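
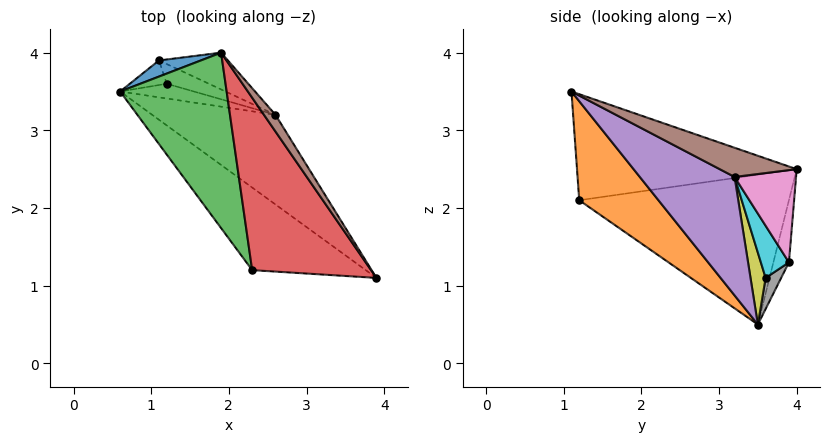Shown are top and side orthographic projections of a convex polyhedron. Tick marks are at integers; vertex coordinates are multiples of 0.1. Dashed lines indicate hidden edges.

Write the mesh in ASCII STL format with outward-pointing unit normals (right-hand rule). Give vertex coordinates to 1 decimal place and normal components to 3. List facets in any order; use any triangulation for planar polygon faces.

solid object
 facet normal -0.826 -0.083 0.558
  outer loop
   vertex 1.1 3.9 1.3
   vertex 0.6 3.5 0.5
   vertex 1.9 4.0 2.5
  endloop
 endfacet
 facet normal 0.657 -0.039 -0.753
  outer loop
   vertex 2.3 1.2 2.1
   vertex 0.6 3.5 0.5
   vertex 3.9 1.1 3.5
  endloop
 endfacet
 facet normal -0.799 -0.195 0.568
  outer loop
   vertex 2.3 1.2 2.1
   vertex 1.9 4.0 2.5
   vertex 0.6 3.5 0.5
  endloop
 endfacet
 facet normal -0.652 -0.198 0.732
  outer loop
   vertex 2.3 1.2 2.1
   vertex 3.9 1.1 3.5
   vertex 1.9 4.0 2.5
  endloop
 endfacet
 facet normal 0.692 0.051 -0.720
  outer loop
   vertex 2.6 3.2 2.4
   vertex 3.9 1.1 3.5
   vertex 0.6 3.5 0.5
  endloop
 endfacet
 facet normal 0.738 0.609 0.291
  outer loop
   vertex 2.6 3.2 2.4
   vertex 1.9 4.0 2.5
   vertex 3.9 1.1 3.5
  endloop
 endfacet
 facet normal 0.633 0.613 -0.473
  outer loop
   vertex 2.6 3.2 2.4
   vertex 1.1 3.9 1.3
   vertex 1.9 4.0 2.5
  endloop
 endfacet
 facet normal 0.522 0.587 -0.619
  outer loop
   vertex 1.2 3.6 1.1
   vertex 0.6 3.5 0.5
   vertex 1.1 3.9 1.3
  endloop
 endfacet
 facet normal 0.693 0.112 -0.712
  outer loop
   vertex 1.2 3.6 1.1
   vertex 2.6 3.2 2.4
   vertex 0.6 3.5 0.5
  endloop
 endfacet
 facet normal 0.644 0.561 -0.520
  outer loop
   vertex 1.2 3.6 1.1
   vertex 1.1 3.9 1.3
   vertex 2.6 3.2 2.4
  endloop
 endfacet
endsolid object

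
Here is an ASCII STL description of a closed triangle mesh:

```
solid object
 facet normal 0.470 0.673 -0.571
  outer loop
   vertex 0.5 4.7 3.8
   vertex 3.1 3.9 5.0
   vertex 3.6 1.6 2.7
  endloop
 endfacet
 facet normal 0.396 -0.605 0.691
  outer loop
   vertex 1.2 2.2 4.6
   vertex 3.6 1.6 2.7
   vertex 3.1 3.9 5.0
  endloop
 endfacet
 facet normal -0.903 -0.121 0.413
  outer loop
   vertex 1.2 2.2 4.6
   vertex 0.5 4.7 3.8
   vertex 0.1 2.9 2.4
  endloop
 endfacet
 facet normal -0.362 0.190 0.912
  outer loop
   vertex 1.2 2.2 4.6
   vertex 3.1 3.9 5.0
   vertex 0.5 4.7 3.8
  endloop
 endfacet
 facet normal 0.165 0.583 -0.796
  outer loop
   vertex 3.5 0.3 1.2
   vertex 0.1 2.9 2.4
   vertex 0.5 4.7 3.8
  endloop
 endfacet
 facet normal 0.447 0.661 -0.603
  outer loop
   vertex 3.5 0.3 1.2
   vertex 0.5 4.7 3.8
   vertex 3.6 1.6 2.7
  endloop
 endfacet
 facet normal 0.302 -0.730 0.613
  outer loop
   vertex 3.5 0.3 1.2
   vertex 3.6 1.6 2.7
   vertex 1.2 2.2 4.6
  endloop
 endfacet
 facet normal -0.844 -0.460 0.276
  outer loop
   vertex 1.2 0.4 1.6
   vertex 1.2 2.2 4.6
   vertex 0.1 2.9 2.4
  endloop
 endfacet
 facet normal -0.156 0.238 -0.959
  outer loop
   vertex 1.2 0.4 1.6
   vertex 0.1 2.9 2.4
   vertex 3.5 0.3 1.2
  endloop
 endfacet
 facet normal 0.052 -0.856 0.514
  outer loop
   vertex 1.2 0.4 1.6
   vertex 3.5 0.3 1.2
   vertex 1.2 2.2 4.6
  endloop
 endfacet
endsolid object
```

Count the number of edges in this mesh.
15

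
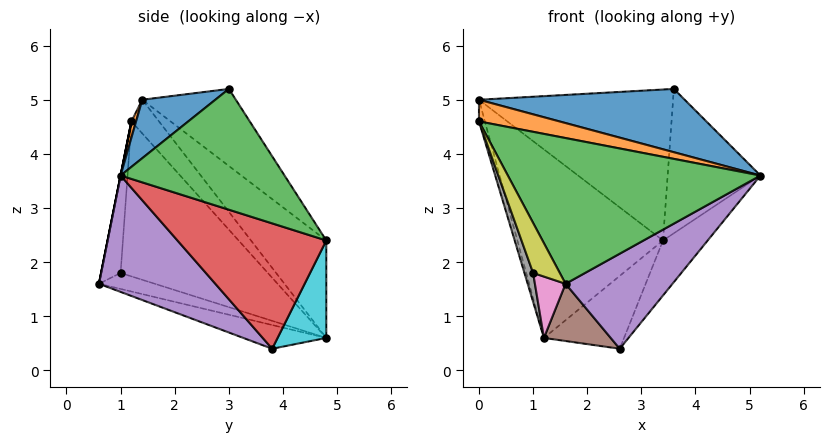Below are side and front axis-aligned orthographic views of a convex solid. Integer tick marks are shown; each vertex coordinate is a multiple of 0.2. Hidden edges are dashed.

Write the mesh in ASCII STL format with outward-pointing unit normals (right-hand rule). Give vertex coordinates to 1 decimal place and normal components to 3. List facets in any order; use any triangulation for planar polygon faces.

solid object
 facet normal 0.185 -0.520 0.834
  outer loop
   vertex 3.6 3.0 5.2
   vertex 0.0 1.4 5.0
   vertex 5.2 1.0 3.6
  endloop
 endfacet
 facet normal 0.052 -0.893 0.447
  outer loop
   vertex 0.0 1.2 4.6
   vertex 5.2 1.0 3.6
   vertex 0.0 1.4 5.0
  endloop
 endfacet
 facet normal 0.000 -0.981 0.196
  outer loop
   vertex 0.0 1.2 4.6
   vertex 1.6 0.6 1.6
   vertex 5.2 1.0 3.6
  endloop
 endfacet
 facet normal -0.972 0.208 -0.104
  outer loop
   vertex 0.0 1.2 4.6
   vertex 0.0 1.4 5.0
   vertex 1.2 4.8 0.6
  endloop
 endfacet
 facet normal 0.474 -0.435 -0.766
  outer loop
   vertex 2.6 3.8 0.4
   vertex 5.2 1.0 3.6
   vertex 1.6 0.6 1.6
  endloop
 endfacet
 facet normal -0.308 -0.248 -0.918
  outer loop
   vertex 2.6 3.8 0.4
   vertex 1.6 0.6 1.6
   vertex 1.2 4.8 0.6
  endloop
 endfacet
 facet normal -0.451 -0.247 -0.858
  outer loop
   vertex 1.0 1.0 1.8
   vertex 1.2 4.8 0.6
   vertex 1.6 0.6 1.6
  endloop
 endfacet
 facet normal -0.942 -0.055 -0.332
  outer loop
   vertex 1.0 1.0 1.8
   vertex 0.0 1.2 4.6
   vertex 1.2 4.8 0.6
  endloop
 endfacet
 facet normal -0.583 -0.799 -0.151
  outer loop
   vertex 1.0 1.0 1.8
   vertex 1.6 0.6 1.6
   vertex 0.0 1.2 4.6
  endloop
 endfacet
 facet normal 0.439 0.721 -0.536
  outer loop
   vertex 3.4 4.8 2.4
   vertex 2.6 3.8 0.4
   vertex 1.2 4.8 0.6
  endloop
 endfacet
 facet normal -0.400 0.775 0.489
  outer loop
   vertex 3.4 4.8 2.4
   vertex 1.2 4.8 0.6
   vertex 0.0 1.4 5.0
  endloop
 endfacet
 facet normal -0.371 0.769 0.521
  outer loop
   vertex 3.4 4.8 2.4
   vertex 0.0 1.4 5.0
   vertex 3.6 3.0 5.2
  endloop
 endfacet
 facet normal 0.843 0.477 0.247
  outer loop
   vertex 3.4 4.8 2.4
   vertex 3.6 3.0 5.2
   vertex 5.2 1.0 3.6
  endloop
 endfacet
 facet normal 0.847 0.254 -0.466
  outer loop
   vertex 3.4 4.8 2.4
   vertex 5.2 1.0 3.6
   vertex 2.6 3.8 0.4
  endloop
 endfacet
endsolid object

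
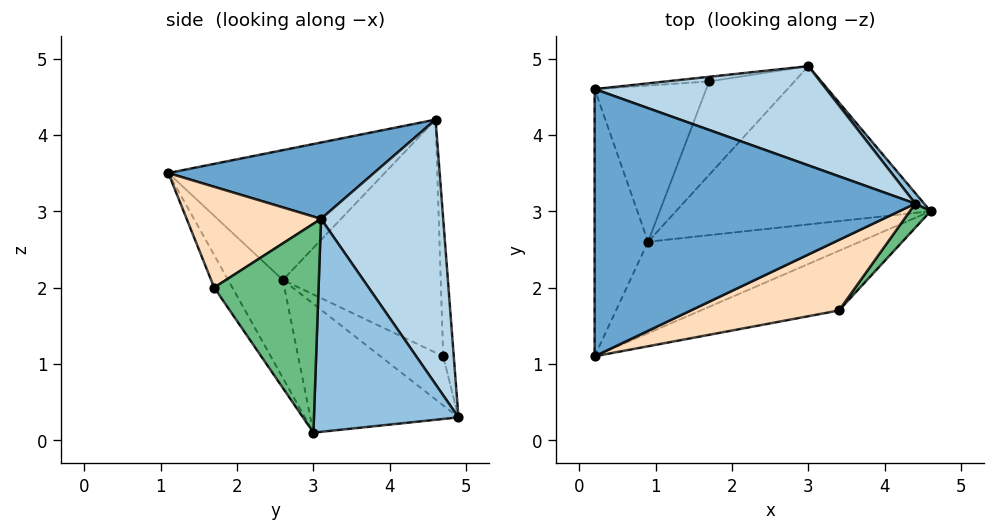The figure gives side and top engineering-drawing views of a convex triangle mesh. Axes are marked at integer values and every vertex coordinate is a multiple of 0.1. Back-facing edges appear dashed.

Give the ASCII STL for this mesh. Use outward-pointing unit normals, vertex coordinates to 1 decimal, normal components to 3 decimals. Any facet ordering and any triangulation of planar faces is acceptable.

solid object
 facet normal 0.227 -0.191 0.955
  outer loop
   vertex 4.4 3.1 2.9
   vertex 0.2 4.6 4.2
   vertex 0.2 1.1 3.5
  endloop
 endfacet
 facet normal 0.766 0.642 0.032
  outer loop
   vertex 4.4 3.1 2.9
   vertex 4.6 3.0 0.1
   vertex 3.0 4.9 0.3
  endloop
 endfacet
 facet normal 0.411 0.838 0.359
  outer loop
   vertex 4.4 3.1 2.9
   vertex 3.0 4.9 0.3
   vertex 0.2 4.6 4.2
  endloop
 endfacet
 facet normal -0.352 -0.546 -0.761
  outer loop
   vertex 0.9 2.6 2.1
   vertex 4.6 3.0 0.1
   vertex 0.2 1.1 3.5
  endloop
 endfacet
 facet normal -0.434 -0.275 -0.858
  outer loop
   vertex 0.9 2.6 2.1
   vertex 3.0 4.9 0.3
   vertex 4.6 3.0 0.1
  endloop
 endfacet
 facet normal -0.922 0.076 -0.380
  outer loop
   vertex 0.9 2.6 2.1
   vertex 0.2 1.1 3.5
   vertex 0.2 4.6 4.2
  endloop
 endfacet
 facet normal -0.146 -0.771 -0.620
  outer loop
   vertex 3.4 1.7 2.0
   vertex 0.2 1.1 3.5
   vertex 4.6 3.0 0.1
  endloop
 endfacet
 facet normal 0.411 -0.682 0.604
  outer loop
   vertex 3.4 1.7 2.0
   vertex 4.4 3.1 2.9
   vertex 0.2 1.1 3.5
  endloop
 endfacet
 facet normal 0.787 -0.612 0.078
  outer loop
   vertex 3.4 1.7 2.0
   vertex 4.6 3.0 0.1
   vertex 4.4 3.1 2.9
  endloop
 endfacet
 facet normal -0.187 0.981 -0.059
  outer loop
   vertex 1.7 4.7 1.1
   vertex 0.2 4.6 4.2
   vertex 3.0 4.9 0.3
  endloop
 endfacet
 facet normal -0.893 0.137 -0.428
  outer loop
   vertex 1.7 4.7 1.1
   vertex 0.9 2.6 2.1
   vertex 0.2 4.6 4.2
  endloop
 endfacet
 facet normal -0.487 -0.217 -0.846
  outer loop
   vertex 1.7 4.7 1.1
   vertex 3.0 4.9 0.3
   vertex 0.9 2.6 2.1
  endloop
 endfacet
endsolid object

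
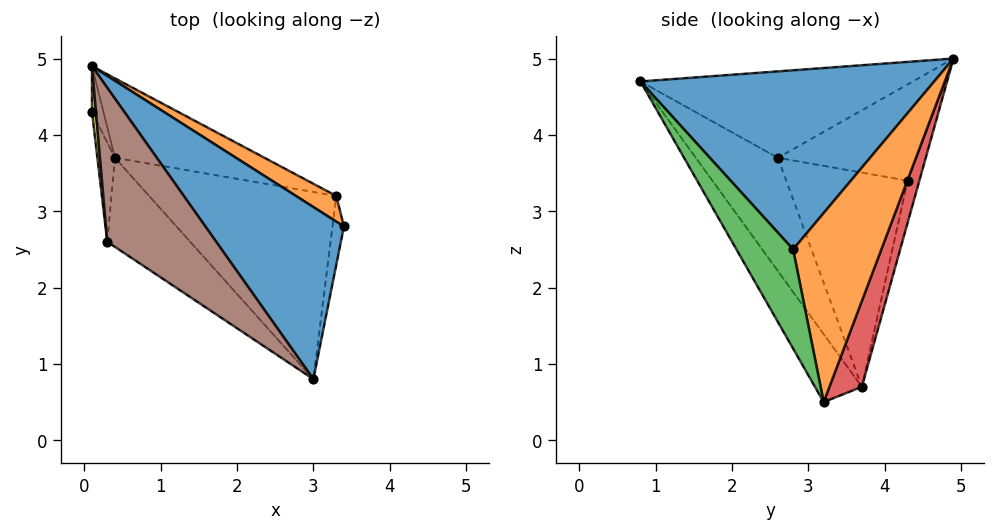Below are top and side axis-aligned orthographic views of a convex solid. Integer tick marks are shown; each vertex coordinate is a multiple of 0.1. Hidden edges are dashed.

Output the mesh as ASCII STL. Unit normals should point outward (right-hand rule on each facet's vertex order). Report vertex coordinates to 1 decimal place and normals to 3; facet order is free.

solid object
 facet normal 0.703 0.458 0.544
  outer loop
   vertex 3.0 0.8 4.7
   vertex 3.4 2.8 2.5
   vertex 0.1 4.9 5.0
  endloop
 endfacet
 facet normal 0.600 0.790 0.128
  outer loop
   vertex 3.3 3.2 0.5
   vertex 0.1 4.9 5.0
   vertex 3.4 2.8 2.5
  endloop
 endfacet
 facet normal 0.945 -0.309 -0.109
  outer loop
   vertex 3.3 3.2 0.5
   vertex 3.4 2.8 2.5
   vertex 3.0 0.8 4.7
  endloop
 endfacet
 facet normal 0.147 0.955 -0.256
  outer loop
   vertex 0.4 3.7 0.7
   vertex 0.1 4.9 5.0
   vertex 3.3 3.2 0.5
  endloop
 endfacet
 facet normal -0.181 -0.848 -0.498
  outer loop
   vertex 0.4 3.7 0.7
   vertex 3.3 3.2 0.5
   vertex 3.0 0.8 4.7
  endloop
 endfacet
 facet normal -0.557 -0.445 0.702
  outer loop
   vertex 0.3 2.6 3.7
   vertex 3.0 0.8 4.7
   vertex 0.1 4.9 5.0
  endloop
 endfacet
 facet normal -0.440 -0.838 -0.322
  outer loop
   vertex 0.3 2.6 3.7
   vertex 0.4 3.7 0.7
   vertex 3.0 0.8 4.7
  endloop
 endfacet
 facet normal -0.790 0.574 -0.215
  outer loop
   vertex 0.1 4.3 3.4
   vertex 0.1 4.9 5.0
   vertex 0.4 3.7 0.7
  endloop
 endfacet
 facet normal -0.993 -0.110 0.041
  outer loop
   vertex 0.1 4.3 3.4
   vertex 0.3 2.6 3.7
   vertex 0.1 4.9 5.0
  endloop
 endfacet
 facet normal -0.988 -0.131 -0.081
  outer loop
   vertex 0.1 4.3 3.4
   vertex 0.4 3.7 0.7
   vertex 0.3 2.6 3.7
  endloop
 endfacet
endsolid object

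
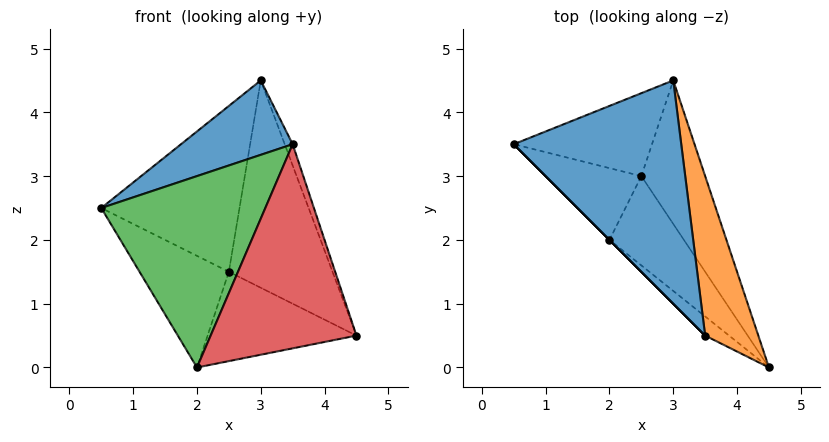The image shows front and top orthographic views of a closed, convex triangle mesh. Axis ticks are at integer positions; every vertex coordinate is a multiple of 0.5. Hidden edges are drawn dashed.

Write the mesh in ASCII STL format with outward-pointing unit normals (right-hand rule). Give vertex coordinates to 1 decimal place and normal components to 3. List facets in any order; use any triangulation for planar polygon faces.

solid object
 facet normal -0.535 -0.267 0.802
  outer loop
   vertex 3.5 0.5 3.5
   vertex 3.0 4.5 4.5
   vertex 0.5 3.5 2.5
  endloop
 endfacet
 facet normal 0.950 0.041 0.310
  outer loop
   vertex 3.5 0.5 3.5
   vertex 4.5 0.0 0.5
   vertex 3.0 4.5 4.5
  endloop
 endfacet
 facet normal -0.707 -0.707 0.000
  outer loop
   vertex 3.5 0.5 3.5
   vertex 0.5 3.5 2.5
   vertex 2.0 2.0 0.0
  endloop
 endfacet
 facet normal -0.614 -0.786 -0.074
  outer loop
   vertex 3.5 0.5 3.5
   vertex 2.0 2.0 0.0
   vertex 4.5 0.0 0.5
  endloop
 endfacet
 facet normal 0.000 0.894 -0.447
  outer loop
   vertex 2.5 3.0 1.5
   vertex 0.5 3.5 2.5
   vertex 3.0 4.5 4.5
  endloop
 endfacet
 facet normal -0.060 0.840 -0.540
  outer loop
   vertex 2.5 3.0 1.5
   vertex 2.0 2.0 0.0
   vertex 0.5 3.5 2.5
  endloop
 endfacet
 facet normal 0.688 0.596 -0.413
  outer loop
   vertex 2.5 3.0 1.5
   vertex 3.0 4.5 4.5
   vertex 4.5 0.0 0.5
  endloop
 endfacet
 facet normal 0.577 0.577 -0.577
  outer loop
   vertex 2.5 3.0 1.5
   vertex 4.5 0.0 0.5
   vertex 2.0 2.0 0.0
  endloop
 endfacet
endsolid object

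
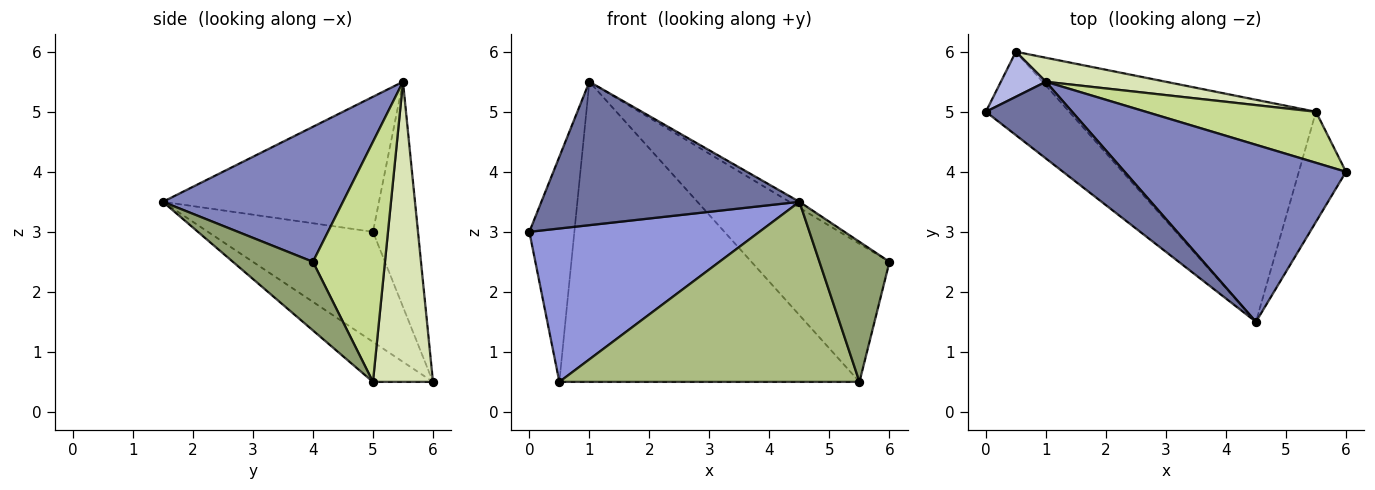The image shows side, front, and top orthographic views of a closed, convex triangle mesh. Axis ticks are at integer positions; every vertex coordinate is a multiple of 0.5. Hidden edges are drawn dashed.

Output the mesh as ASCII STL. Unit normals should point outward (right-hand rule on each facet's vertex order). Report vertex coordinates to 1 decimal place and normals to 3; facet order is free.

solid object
 facet normal -0.594 -0.709 0.379
  outer loop
   vertex 1.0 5.5 5.5
   vertex 0.0 5.0 3.0
   vertex 4.5 1.5 3.5
  endloop
 endfacet
 facet normal 0.521 0.029 0.853
  outer loop
   vertex 1.0 5.5 5.5
   vertex 4.5 1.5 3.5
   vertex 6.0 4.0 2.5
  endloop
 endfacet
 facet normal -0.533 -0.743 -0.404
  outer loop
   vertex 0.5 6.0 0.5
   vertex 4.5 1.5 3.5
   vertex 0.0 5.0 3.0
  endloop
 endfacet
 facet normal -0.700 0.700 0.140
  outer loop
   vertex 0.5 6.0 0.5
   vertex 0.0 5.0 3.0
   vertex 1.0 5.5 5.5
  endloop
 endfacet
 facet normal 0.668 -0.585 -0.460
  outer loop
   vertex 5.5 5.0 0.5
   vertex 6.0 4.0 2.5
   vertex 4.5 1.5 3.5
  endloop
 endfacet
 facet normal -0.125 -0.625 -0.771
  outer loop
   vertex 5.5 5.0 0.5
   vertex 4.5 1.5 3.5
   vertex 0.5 6.0 0.5
  endloop
 endfacet
 facet normal 0.440 0.843 0.311
  outer loop
   vertex 5.5 5.0 0.5
   vertex 1.0 5.5 5.5
   vertex 6.0 4.0 2.5
  endloop
 endfacet
 facet normal 0.196 0.978 0.078
  outer loop
   vertex 5.5 5.0 0.5
   vertex 0.5 6.0 0.5
   vertex 1.0 5.5 5.5
  endloop
 endfacet
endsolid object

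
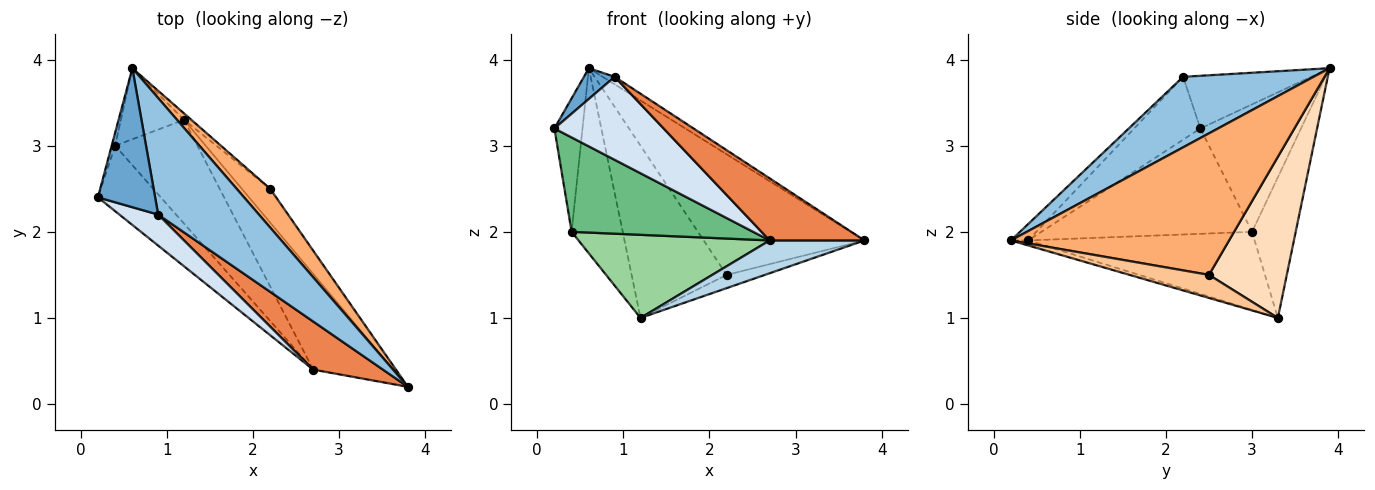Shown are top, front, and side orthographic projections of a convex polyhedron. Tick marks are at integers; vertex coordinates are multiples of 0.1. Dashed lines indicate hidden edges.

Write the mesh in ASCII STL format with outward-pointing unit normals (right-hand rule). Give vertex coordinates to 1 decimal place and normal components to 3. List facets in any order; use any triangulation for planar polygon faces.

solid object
 facet normal -0.668 -0.161 0.726
  outer loop
   vertex 0.9 2.2 3.8
   vertex 0.6 3.9 3.9
   vertex 0.2 2.4 3.2
  endloop
 endfacet
 facet normal 0.573 0.053 0.818
  outer loop
   vertex 0.9 2.2 3.8
   vertex 3.8 0.2 1.9
   vertex 0.6 3.9 3.9
  endloop
 endfacet
 facet normal -0.059 -0.324 -0.944
  outer loop
   vertex 2.7 0.4 1.9
   vertex 1.2 3.3 1.0
   vertex 3.8 0.2 1.9
  endloop
 endfacet
 facet normal -0.494 -0.815 0.304
  outer loop
   vertex 2.7 0.4 1.9
   vertex 0.9 2.2 3.8
   vertex 0.2 2.4 3.2
  endloop
 endfacet
 facet normal -0.142 -0.782 0.606
  outer loop
   vertex 2.7 0.4 1.9
   vertex 3.8 0.2 1.9
   vertex 0.9 2.2 3.8
  endloop
 endfacet
 facet normal 0.791 0.583 0.187
  outer loop
   vertex 2.2 2.5 1.5
   vertex 0.6 3.9 3.9
   vertex 3.8 0.2 1.9
  endloop
 endfacet
 facet normal 0.604 0.291 -0.742
  outer loop
   vertex 2.2 2.5 1.5
   vertex 3.8 0.2 1.9
   vertex 1.2 3.3 1.0
  endloop
 endfacet
 facet normal 0.633 0.773 -0.029
  outer loop
   vertex 2.2 2.5 1.5
   vertex 1.2 3.3 1.0
   vertex 0.6 3.9 3.9
  endloop
 endfacet
 facet normal -0.690 -0.595 -0.412
  outer loop
   vertex 0.4 3.0 2.0
   vertex 2.7 0.4 1.9
   vertex 0.2 2.4 3.2
  endloop
 endfacet
 facet normal -0.595 -0.502 -0.627
  outer loop
   vertex 0.4 3.0 2.0
   vertex 1.2 3.3 1.0
   vertex 2.7 0.4 1.9
  endloop
 endfacet
 facet normal -0.963 0.269 -0.026
  outer loop
   vertex 0.4 3.0 2.0
   vertex 0.2 2.4 3.2
   vertex 0.6 3.9 3.9
  endloop
 endfacet
 facet normal -0.624 0.730 -0.280
  outer loop
   vertex 0.4 3.0 2.0
   vertex 0.6 3.9 3.9
   vertex 1.2 3.3 1.0
  endloop
 endfacet
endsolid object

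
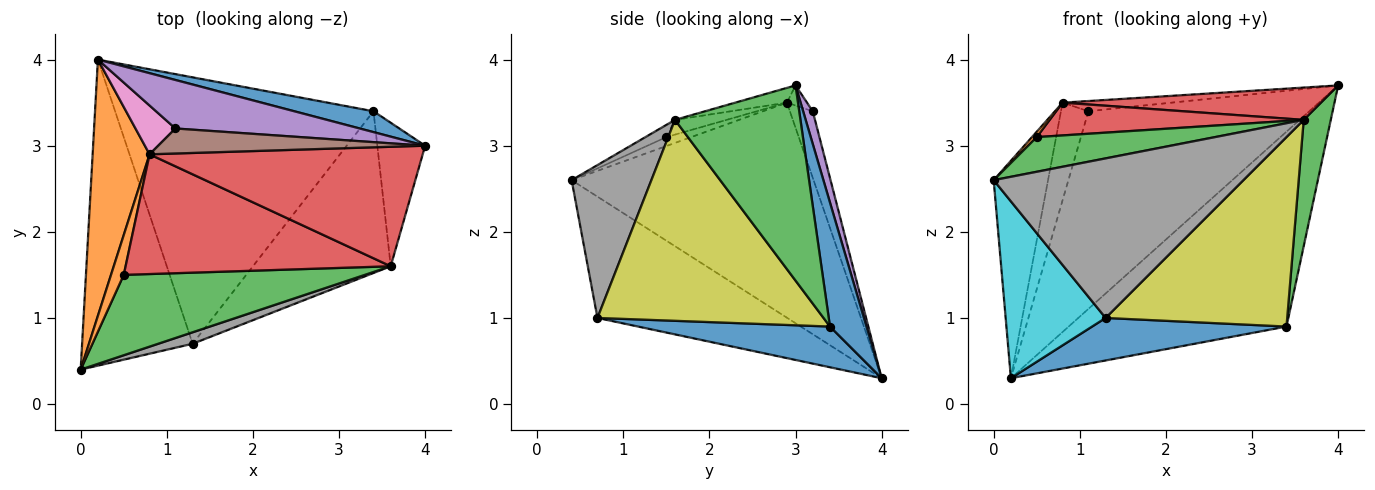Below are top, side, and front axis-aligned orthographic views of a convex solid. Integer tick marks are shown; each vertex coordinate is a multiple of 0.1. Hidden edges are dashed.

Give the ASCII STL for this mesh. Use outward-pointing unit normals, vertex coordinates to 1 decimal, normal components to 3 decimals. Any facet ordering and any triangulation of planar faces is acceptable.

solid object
 facet normal 0.164 0.981 0.105
  outer loop
   vertex 3.4 3.4 0.9
   vertex 0.2 4.0 0.3
   vertex 4.0 3.0 3.7
  endloop
 endfacet
 facet normal -0.945 0.212 0.250
  outer loop
   vertex 0.8 2.9 3.5
   vertex 0.2 4.0 0.3
   vertex 0.0 0.4 2.6
  endloop
 endfacet
 facet normal 0.951 -0.205 -0.233
  outer loop
   vertex 3.6 1.6 3.3
   vertex 3.4 3.4 0.9
   vertex 4.0 3.0 3.7
  endloop
 endfacet
 facet normal -0.052 -0.261 0.964
  outer loop
   vertex 3.6 1.6 3.3
   vertex 4.0 3.0 3.7
   vertex 0.8 2.9 3.5
  endloop
 endfacet
 facet normal 0.042 0.970 0.238
  outer loop
   vertex 1.1 3.2 3.4
   vertex 4.0 3.0 3.7
   vertex 0.2 4.0 0.3
  endloop
 endfacet
 facet normal -0.070 0.377 0.923
  outer loop
   vertex 1.1 3.2 3.4
   vertex 0.8 2.9 3.5
   vertex 4.0 3.0 3.7
  endloop
 endfacet
 facet normal -0.598 0.717 0.359
  outer loop
   vertex 1.1 3.2 3.4
   vertex 0.2 4.0 0.3
   vertex 0.8 2.9 3.5
  endloop
 endfacet
 facet normal 0.303 -0.950 0.068
  outer loop
   vertex 1.3 0.7 1.0
   vertex 3.6 1.6 3.3
   vertex 0.0 0.4 2.6
  endloop
 endfacet
 facet normal 0.688 -0.552 -0.471
  outer loop
   vertex 1.3 0.7 1.0
   vertex 3.4 3.4 0.9
   vertex 3.6 1.6 3.3
  endloop
 endfacet
 facet normal -0.689 -0.363 -0.628
  outer loop
   vertex 1.3 0.7 1.0
   vertex 0.0 0.4 2.6
   vertex 0.2 4.0 0.3
  endloop
 endfacet
 facet normal 0.154 -0.156 -0.976
  outer loop
   vertex 1.3 0.7 1.0
   vertex 0.2 4.0 0.3
   vertex 3.4 3.4 0.9
  endloop
 endfacet
 facet normal -0.571 -0.110 0.813
  outer loop
   vertex 0.5 1.5 3.1
   vertex 0.8 2.9 3.5
   vertex 0.0 0.4 2.6
  endloop
 endfacet
 facet normal -0.046 -0.396 0.917
  outer loop
   vertex 0.5 1.5 3.1
   vertex 0.0 0.4 2.6
   vertex 3.6 1.6 3.3
  endloop
 endfacet
 facet normal -0.054 -0.264 0.963
  outer loop
   vertex 0.5 1.5 3.1
   vertex 3.6 1.6 3.3
   vertex 0.8 2.9 3.5
  endloop
 endfacet
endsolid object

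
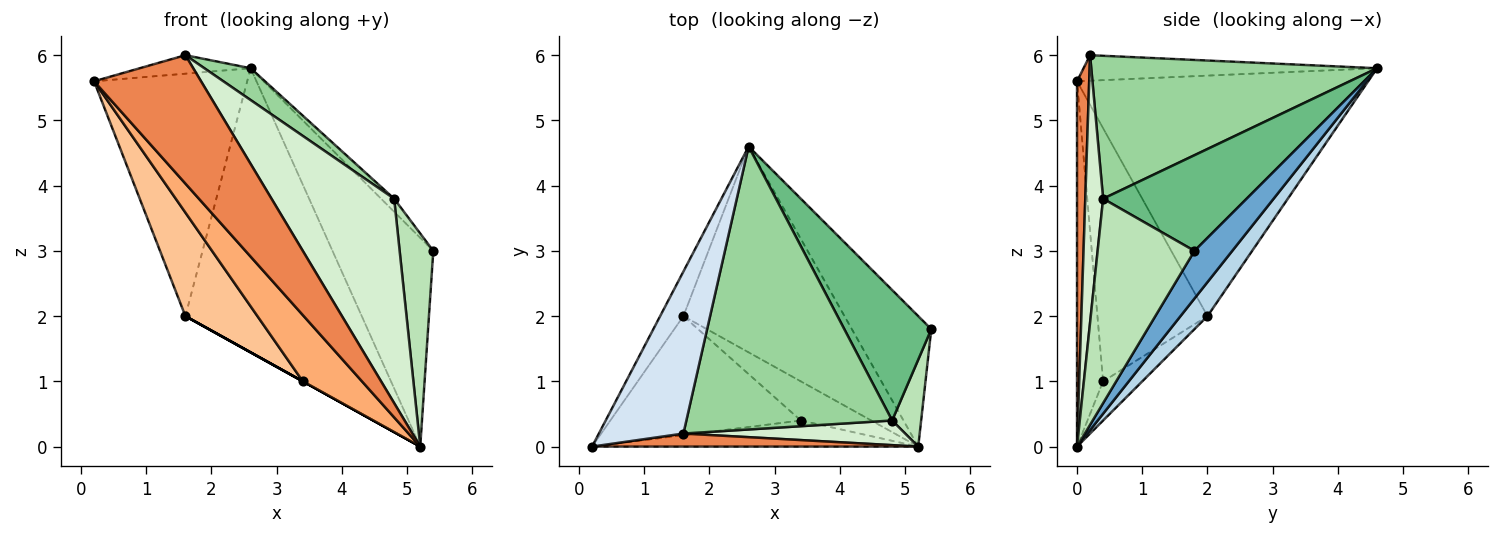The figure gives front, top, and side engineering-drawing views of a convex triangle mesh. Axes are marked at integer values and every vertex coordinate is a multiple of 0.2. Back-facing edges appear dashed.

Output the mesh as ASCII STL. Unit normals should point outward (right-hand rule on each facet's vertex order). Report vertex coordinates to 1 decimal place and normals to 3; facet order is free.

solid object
 facet normal 0.303 0.808 -0.505
  outer loop
   vertex 5.2 0.0 0.0
   vertex 2.6 4.6 5.8
   vertex 5.4 1.8 3.0
  endloop
 endfacet
 facet normal -0.882 0.464 -0.085
  outer loop
   vertex 1.6 2.0 2.0
   vertex 0.2 0.0 5.6
   vertex 2.6 4.6 5.8
  endloop
 endfacet
 facet normal 0.123 0.804 -0.582
  outer loop
   vertex 1.6 2.0 2.0
   vertex 2.6 4.6 5.8
   vertex 5.2 0.0 0.0
  endloop
 endfacet
 facet normal -0.287 0.109 0.952
  outer loop
   vertex 1.6 0.2 6.0
   vertex 2.6 4.6 5.8
   vertex 0.2 0.0 5.6
  endloop
 endfacet
 facet normal 0.113 -0.989 0.100
  outer loop
   vertex 1.6 0.2 6.0
   vertex 0.2 0.0 5.6
   vertex 5.2 0.0 0.0
  endloop
 endfacet
 facet normal -0.380 -0.861 -0.339
  outer loop
   vertex 3.4 0.4 1.0
   vertex 5.2 0.0 0.0
   vertex 0.2 0.0 5.6
  endloop
 endfacet
 facet normal -0.708 -0.463 -0.533
  outer loop
   vertex 3.4 0.4 1.0
   vertex 0.2 0.0 5.6
   vertex 1.6 2.0 2.0
  endloop
 endfacet
 facet normal -0.486 0.000 -0.874
  outer loop
   vertex 3.4 0.4 1.0
   vertex 1.6 2.0 2.0
   vertex 5.2 0.0 0.0
  endloop
 endfacet
 facet normal 0.738 0.067 0.671
  outer loop
   vertex 4.8 0.4 3.8
   vertex 5.4 1.8 3.0
   vertex 2.6 4.6 5.8
  endloop
 endfacet
 facet normal 0.568 -0.092 0.818
  outer loop
   vertex 4.8 0.4 3.8
   vertex 2.6 4.6 5.8
   vertex 1.6 0.2 6.0
  endloop
 endfacet
 facet normal 0.936 -0.325 0.133
  outer loop
   vertex 4.8 0.4 3.8
   vertex 5.2 0.0 0.0
   vertex 5.4 1.8 3.0
  endloop
 endfacet
 facet normal 0.143 -0.983 0.118
  outer loop
   vertex 4.8 0.4 3.8
   vertex 1.6 0.2 6.0
   vertex 5.2 0.0 0.0
  endloop
 endfacet
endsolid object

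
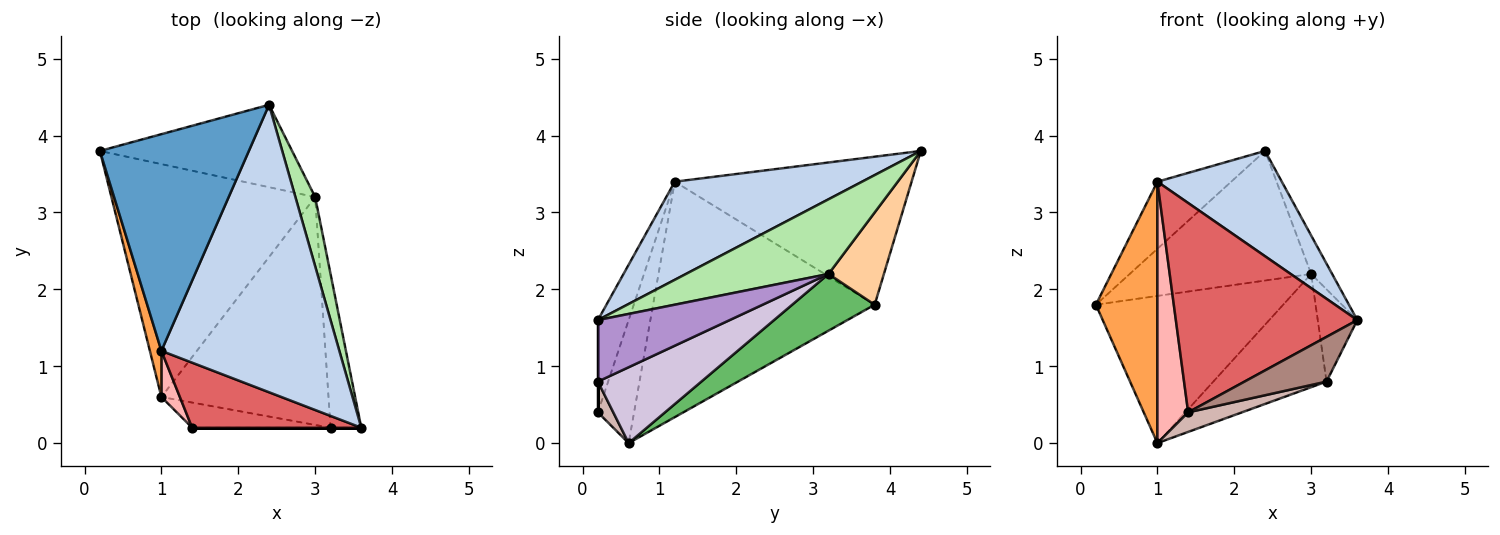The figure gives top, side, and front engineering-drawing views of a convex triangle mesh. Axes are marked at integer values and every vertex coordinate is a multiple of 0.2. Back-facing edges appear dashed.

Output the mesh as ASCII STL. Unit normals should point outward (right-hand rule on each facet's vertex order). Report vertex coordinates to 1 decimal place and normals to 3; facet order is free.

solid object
 facet normal -0.688 0.215 0.693
  outer loop
   vertex 1.0 1.2 3.4
   vertex 2.4 4.4 3.8
   vertex 0.2 3.8 1.8
  endloop
 endfacet
 facet normal 0.460 -0.305 0.834
  outer loop
   vertex 1.0 1.2 3.4
   vertex 3.6 0.2 1.6
   vertex 2.4 4.4 3.8
  endloop
 endfacet
 facet normal -0.963 -0.267 0.047
  outer loop
   vertex 1.0 1.2 3.4
   vertex 0.2 3.8 1.8
   vertex 1.0 0.6 0.0
  endloop
 endfacet
 facet normal 0.249 0.817 -0.519
  outer loop
   vertex 3.0 3.2 2.2
   vertex 0.2 3.8 1.8
   vertex 2.4 4.4 3.8
  endloop
 endfacet
 facet normal 0.229 0.520 -0.823
  outer loop
   vertex 3.0 3.2 2.2
   vertex 1.0 0.6 0.0
   vertex 0.2 3.8 1.8
  endloop
 endfacet
 facet normal 0.957 0.141 0.253
  outer loop
   vertex 3.0 3.2 2.2
   vertex 2.4 4.4 3.8
   vertex 3.6 0.2 1.6
  endloop
 endfacet
 facet normal -0.160 -0.943 0.293
  outer loop
   vertex 1.4 0.2 0.4
   vertex 3.6 0.2 1.6
   vertex 1.0 1.2 3.4
  endloop
 endfacet
 facet normal -0.757 -0.643 0.114
  outer loop
   vertex 1.4 0.2 0.4
   vertex 1.0 1.2 3.4
   vertex 1.0 0.6 0.0
  endloop
 endfacet
 facet normal 0.864 0.259 -0.432
  outer loop
   vertex 3.2 0.2 0.8
   vertex 3.0 3.2 2.2
   vertex 3.6 0.2 1.6
  endloop
 endfacet
 facet normal 0.377 0.412 -0.830
  outer loop
   vertex 3.2 0.2 0.8
   vertex 1.0 0.6 0.0
   vertex 3.0 3.2 2.2
  endloop
 endfacet
 facet normal 0.000 -1.000 0.000
  outer loop
   vertex 3.2 0.2 0.8
   vertex 3.6 0.2 1.6
   vertex 1.4 0.2 0.4
  endloop
 endfacet
 facet normal 0.173 -0.605 -0.777
  outer loop
   vertex 3.2 0.2 0.8
   vertex 1.4 0.2 0.4
   vertex 1.0 0.6 0.0
  endloop
 endfacet
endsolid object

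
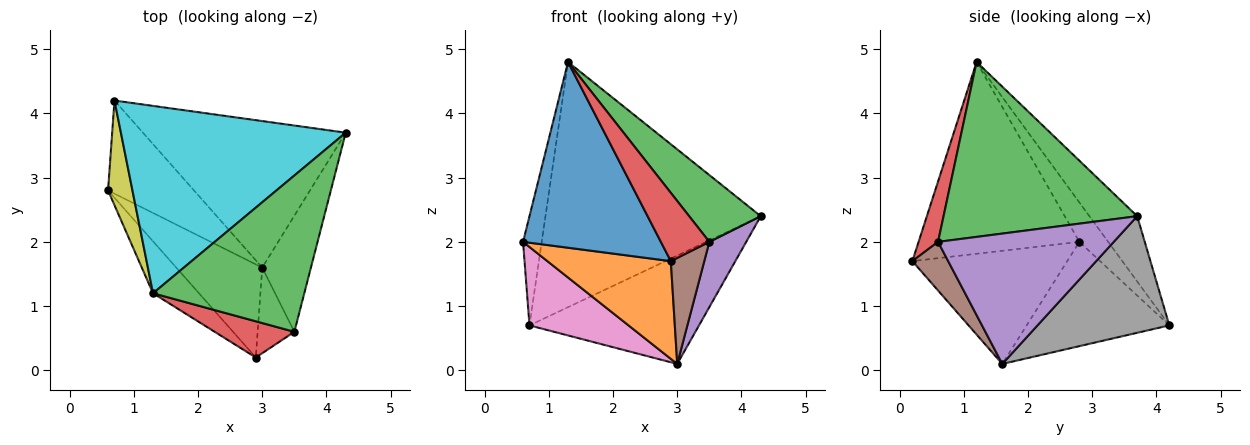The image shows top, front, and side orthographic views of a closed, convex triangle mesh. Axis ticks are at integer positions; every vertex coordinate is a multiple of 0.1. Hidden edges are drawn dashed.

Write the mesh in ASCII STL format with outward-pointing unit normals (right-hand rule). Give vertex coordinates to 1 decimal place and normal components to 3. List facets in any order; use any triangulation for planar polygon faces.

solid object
 facet normal -0.747 -0.640 -0.179
  outer loop
   vertex 1.3 1.2 4.8
   vertex 0.6 2.8 2.0
   vertex 2.9 0.2 1.7
  endloop
 endfacet
 facet normal -0.672 -0.536 -0.511
  outer loop
   vertex 3.0 1.6 0.1
   vertex 2.9 0.2 1.7
   vertex 0.6 2.8 2.0
  endloop
 endfacet
 facet normal 0.728 -0.269 0.630
  outer loop
   vertex 3.5 0.6 2.0
   vertex 4.3 3.7 2.4
   vertex 1.3 1.2 4.8
  endloop
 endfacet
 facet normal 0.335 -0.833 0.441
  outer loop
   vertex 3.5 0.6 2.0
   vertex 1.3 1.2 4.8
   vertex 2.9 0.2 1.7
  endloop
 endfacet
 facet normal 0.919 -0.193 -0.343
  outer loop
   vertex 3.5 0.6 2.0
   vertex 3.0 1.6 0.1
   vertex 4.3 3.7 2.4
  endloop
 endfacet
 facet normal 0.640 -0.598 -0.483
  outer loop
   vertex 3.5 0.6 2.0
   vertex 2.9 0.2 1.7
   vertex 3.0 1.6 0.1
  endloop
 endfacet
 facet normal -0.680 -0.472 -0.561
  outer loop
   vertex 0.7 4.2 0.7
   vertex 3.0 1.6 0.1
   vertex 0.6 2.8 2.0
  endloop
 endfacet
 facet normal 0.420 0.540 -0.730
  outer loop
   vertex 0.7 4.2 0.7
   vertex 4.3 3.7 2.4
   vertex 3.0 1.6 0.1
  endloop
 endfacet
 facet normal -0.745 0.482 0.462
  outer loop
   vertex 0.7 4.2 0.7
   vertex 0.6 2.8 2.0
   vertex 1.3 1.2 4.8
  endloop
 endfacet
 facet normal -0.174 0.782 0.598
  outer loop
   vertex 0.7 4.2 0.7
   vertex 1.3 1.2 4.8
   vertex 4.3 3.7 2.4
  endloop
 endfacet
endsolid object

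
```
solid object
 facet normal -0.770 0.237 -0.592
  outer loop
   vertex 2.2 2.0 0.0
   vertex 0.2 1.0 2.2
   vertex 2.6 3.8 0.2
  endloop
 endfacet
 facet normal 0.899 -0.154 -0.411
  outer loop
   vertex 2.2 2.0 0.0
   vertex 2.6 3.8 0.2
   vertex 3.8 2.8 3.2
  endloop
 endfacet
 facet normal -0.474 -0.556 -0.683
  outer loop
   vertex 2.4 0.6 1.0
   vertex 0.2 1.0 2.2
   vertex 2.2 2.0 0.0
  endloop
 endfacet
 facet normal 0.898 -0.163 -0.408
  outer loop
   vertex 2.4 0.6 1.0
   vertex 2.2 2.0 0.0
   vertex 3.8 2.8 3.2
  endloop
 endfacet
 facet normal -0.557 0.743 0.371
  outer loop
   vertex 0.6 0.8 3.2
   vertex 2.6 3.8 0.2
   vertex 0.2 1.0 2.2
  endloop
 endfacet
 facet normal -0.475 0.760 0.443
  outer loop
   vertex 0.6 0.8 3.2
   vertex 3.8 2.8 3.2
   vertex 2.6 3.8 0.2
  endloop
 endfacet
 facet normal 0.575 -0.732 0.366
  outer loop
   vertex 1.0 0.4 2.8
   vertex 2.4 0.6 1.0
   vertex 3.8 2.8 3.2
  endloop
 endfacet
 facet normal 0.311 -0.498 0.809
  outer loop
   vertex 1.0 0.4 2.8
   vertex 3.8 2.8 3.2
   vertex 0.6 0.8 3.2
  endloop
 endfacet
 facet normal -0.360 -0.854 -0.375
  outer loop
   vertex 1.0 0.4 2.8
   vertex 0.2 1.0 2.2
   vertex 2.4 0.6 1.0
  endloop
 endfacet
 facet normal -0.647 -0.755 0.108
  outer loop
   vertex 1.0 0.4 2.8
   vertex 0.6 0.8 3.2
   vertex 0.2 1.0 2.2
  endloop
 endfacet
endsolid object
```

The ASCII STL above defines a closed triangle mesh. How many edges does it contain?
15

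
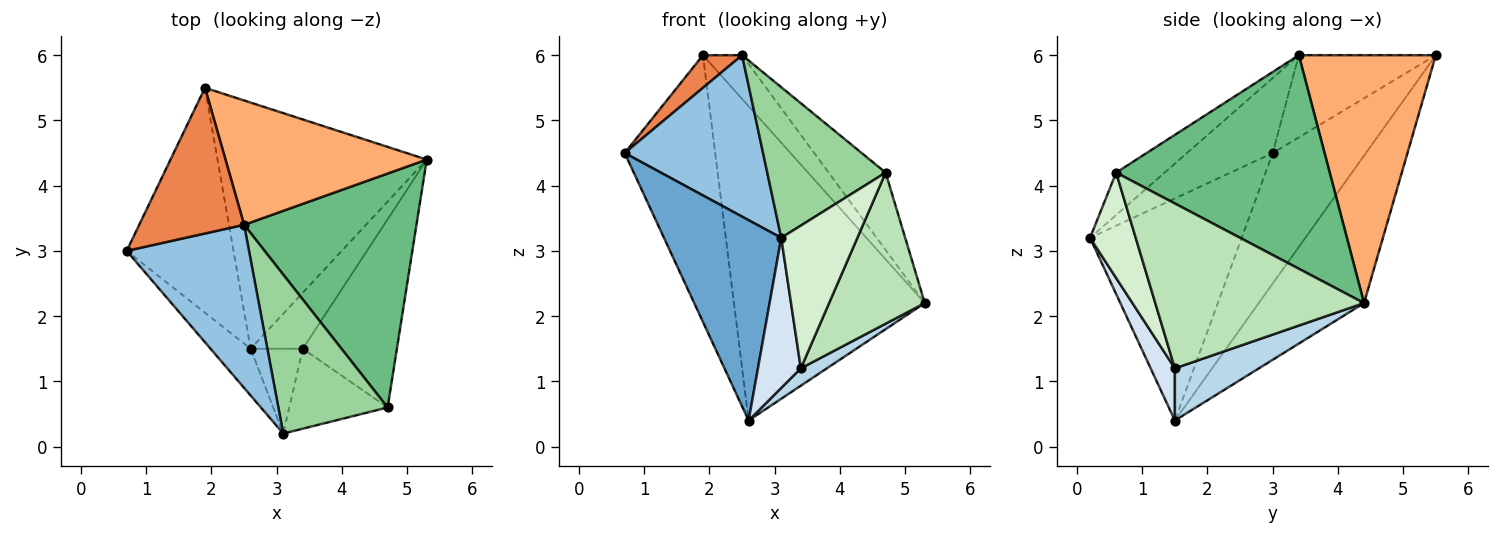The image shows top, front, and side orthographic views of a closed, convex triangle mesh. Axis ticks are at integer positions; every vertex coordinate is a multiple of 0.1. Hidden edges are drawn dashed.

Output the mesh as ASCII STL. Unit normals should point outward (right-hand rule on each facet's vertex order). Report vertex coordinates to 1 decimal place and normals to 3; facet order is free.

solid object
 facet normal -0.783 -0.606 -0.141
  outer loop
   vertex 2.6 1.5 0.4
   vertex 3.1 0.2 3.2
   vertex 0.7 3.0 4.5
  endloop
 endfacet
 facet normal -0.400 -0.645 0.651
  outer loop
   vertex 2.5 3.4 6.0
   vertex 0.7 3.0 4.5
   vertex 3.1 0.2 3.2
  endloop
 endfacet
 facet normal 0.691 -0.214 -0.691
  outer loop
   vertex 3.4 1.5 1.2
   vertex 2.6 1.5 0.4
   vertex 5.3 4.4 2.2
  endloop
 endfacet
 facet normal 0.442 -0.781 -0.442
  outer loop
   vertex 3.4 1.5 1.2
   vertex 3.1 0.2 3.2
   vertex 2.6 1.5 0.4
  endloop
 endfacet
 facet normal -0.607 -0.174 0.775
  outer loop
   vertex 1.9 5.5 6.0
   vertex 0.7 3.0 4.5
   vertex 2.5 3.4 6.0
  endloop
 endfacet
 facet normal 0.758 0.217 0.615
  outer loop
   vertex 1.9 5.5 6.0
   vertex 2.5 3.4 6.0
   vertex 5.3 4.4 2.2
  endloop
 endfacet
 facet normal -0.619 0.601 -0.506
  outer loop
   vertex 1.9 5.5 6.0
   vertex 2.6 1.5 0.4
   vertex 0.7 3.0 4.5
  endloop
 endfacet
 facet normal -0.398 0.722 -0.566
  outer loop
   vertex 1.9 5.5 6.0
   vertex 5.3 4.4 2.2
   vertex 2.6 1.5 0.4
  endloop
 endfacet
 facet normal 0.762 0.203 0.615
  outer loop
   vertex 4.7 0.6 4.2
   vertex 5.3 4.4 2.2
   vertex 2.5 3.4 6.0
  endloop
 endfacet
 facet normal -0.271 -0.662 0.699
  outer loop
   vertex 4.7 0.6 4.2
   vertex 2.5 3.4 6.0
   vertex 3.1 0.2 3.2
  endloop
 endfacet
 facet normal 0.807 -0.370 -0.461
  outer loop
   vertex 4.7 0.6 4.2
   vertex 3.4 1.5 1.2
   vertex 5.3 4.4 2.2
  endloop
 endfacet
 facet normal 0.464 -0.773 -0.433
  outer loop
   vertex 4.7 0.6 4.2
   vertex 3.1 0.2 3.2
   vertex 3.4 1.5 1.2
  endloop
 endfacet
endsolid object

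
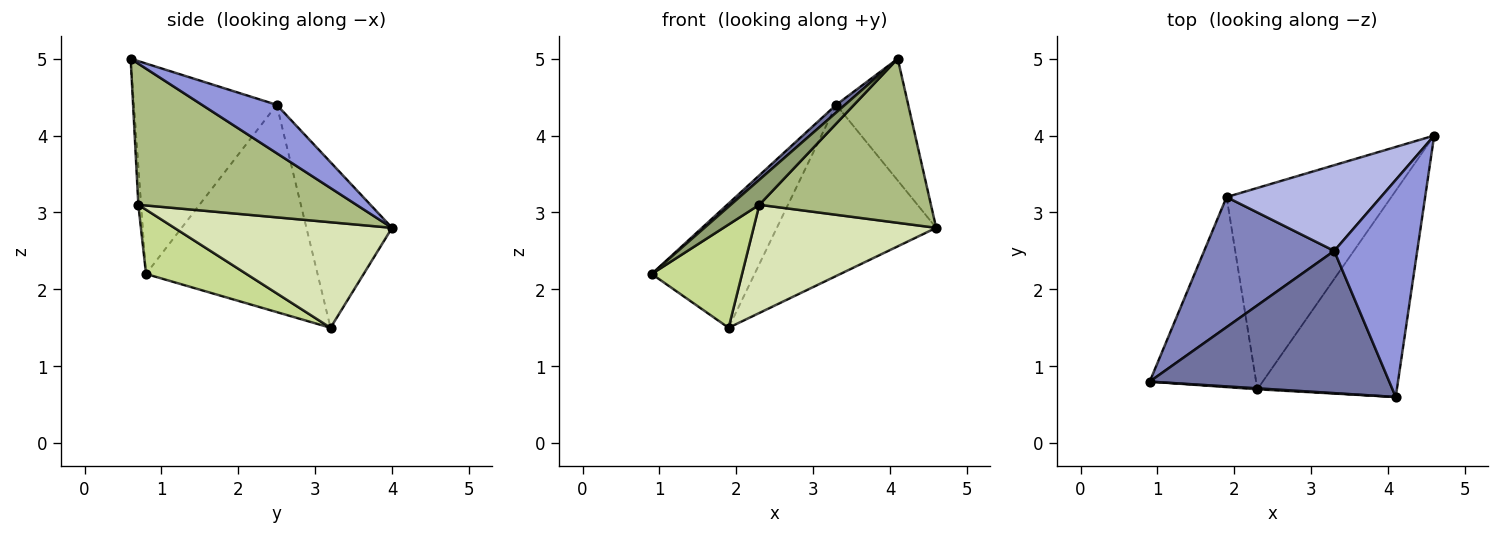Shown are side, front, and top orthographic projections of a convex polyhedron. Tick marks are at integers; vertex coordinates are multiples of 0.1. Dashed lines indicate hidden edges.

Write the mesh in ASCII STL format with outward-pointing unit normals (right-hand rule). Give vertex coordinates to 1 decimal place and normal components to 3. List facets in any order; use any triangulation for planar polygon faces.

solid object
 facet normal -0.659 -0.041 0.751
  outer loop
   vertex 3.3 2.5 4.4
   vertex 0.9 0.8 2.2
   vertex 4.1 0.6 5.0
  endloop
 endfacet
 facet normal -0.755 0.453 0.474
  outer loop
   vertex 3.3 2.5 4.4
   vertex 1.9 3.2 1.5
   vertex 0.9 0.8 2.2
  endloop
 endfacet
 facet normal 0.453 0.436 0.777
  outer loop
   vertex 3.3 2.5 4.4
   vertex 4.1 0.6 5.0
   vertex 4.6 4.0 2.8
  endloop
 endfacet
 facet normal -0.433 0.806 0.404
  outer loop
   vertex 3.3 2.5 4.4
   vertex 4.6 4.0 2.8
   vertex 1.9 3.2 1.5
  endloop
 endfacet
 facet normal -0.096 -0.995 0.038
  outer loop
   vertex 2.3 0.7 3.1
   vertex 4.1 0.6 5.0
   vertex 0.9 0.8 2.2
  endloop
 endfacet
 facet normal 0.621 -0.488 -0.614
  outer loop
   vertex 2.3 0.7 3.1
   vertex 4.6 4.0 2.8
   vertex 4.1 0.6 5.0
  endloop
 endfacet
 facet normal 0.469 -0.422 -0.776
  outer loop
   vertex 2.3 0.7 3.1
   vertex 0.9 0.8 2.2
   vertex 1.9 3.2 1.5
  endloop
 endfacet
 facet normal 0.492 -0.412 -0.767
  outer loop
   vertex 2.3 0.7 3.1
   vertex 1.9 3.2 1.5
   vertex 4.6 4.0 2.8
  endloop
 endfacet
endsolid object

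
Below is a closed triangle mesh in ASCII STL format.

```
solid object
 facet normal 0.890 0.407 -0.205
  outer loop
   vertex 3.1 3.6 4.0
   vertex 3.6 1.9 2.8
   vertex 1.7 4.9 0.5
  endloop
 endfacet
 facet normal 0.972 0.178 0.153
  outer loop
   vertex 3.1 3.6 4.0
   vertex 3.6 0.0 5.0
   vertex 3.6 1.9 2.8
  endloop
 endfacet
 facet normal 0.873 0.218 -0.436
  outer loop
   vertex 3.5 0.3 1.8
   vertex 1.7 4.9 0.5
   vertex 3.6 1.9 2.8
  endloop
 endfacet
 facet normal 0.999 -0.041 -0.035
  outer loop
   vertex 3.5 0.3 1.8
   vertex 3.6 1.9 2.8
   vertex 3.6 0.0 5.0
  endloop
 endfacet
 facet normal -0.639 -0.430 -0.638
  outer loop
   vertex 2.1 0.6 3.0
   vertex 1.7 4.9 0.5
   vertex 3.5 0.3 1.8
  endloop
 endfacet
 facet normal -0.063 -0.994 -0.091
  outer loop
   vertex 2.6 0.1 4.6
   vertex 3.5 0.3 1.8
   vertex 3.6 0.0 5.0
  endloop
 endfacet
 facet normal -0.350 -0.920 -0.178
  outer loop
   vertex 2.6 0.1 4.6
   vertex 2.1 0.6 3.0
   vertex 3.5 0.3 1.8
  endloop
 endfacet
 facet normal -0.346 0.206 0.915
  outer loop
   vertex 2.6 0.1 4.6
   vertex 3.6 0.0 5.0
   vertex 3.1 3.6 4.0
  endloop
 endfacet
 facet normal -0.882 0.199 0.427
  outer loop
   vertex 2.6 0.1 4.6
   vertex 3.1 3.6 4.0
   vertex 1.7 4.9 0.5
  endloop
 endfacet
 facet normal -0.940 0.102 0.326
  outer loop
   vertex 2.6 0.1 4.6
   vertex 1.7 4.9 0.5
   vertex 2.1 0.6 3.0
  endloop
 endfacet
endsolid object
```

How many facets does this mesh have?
10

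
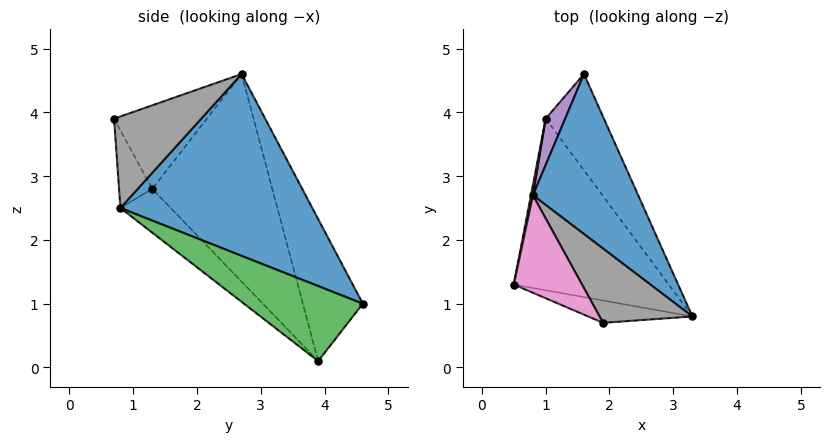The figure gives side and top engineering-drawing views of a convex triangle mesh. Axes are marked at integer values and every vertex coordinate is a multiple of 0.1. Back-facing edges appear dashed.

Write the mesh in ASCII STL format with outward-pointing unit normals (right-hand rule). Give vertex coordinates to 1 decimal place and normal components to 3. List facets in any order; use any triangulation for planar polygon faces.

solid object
 facet normal 0.747 0.505 0.432
  outer loop
   vertex 0.8 2.7 4.6
   vertex 3.3 0.8 2.5
   vertex 1.6 4.6 1.0
  endloop
 endfacet
 facet normal -0.198 -0.688 -0.699
  outer loop
   vertex 1.0 3.9 0.1
   vertex 3.3 0.8 2.5
   vertex 0.5 1.3 2.8
  endloop
 endfacet
 facet normal 0.785 0.111 -0.609
  outer loop
   vertex 1.0 3.9 0.1
   vertex 1.6 4.6 1.0
   vertex 3.3 0.8 2.5
  endloop
 endfacet
 facet normal -0.980 0.198 0.009
  outer loop
   vertex 1.0 3.9 0.1
   vertex 0.5 1.3 2.8
   vertex 0.8 2.7 4.6
  endloop
 endfacet
 facet normal -0.821 0.559 0.113
  outer loop
   vertex 1.0 3.9 0.1
   vertex 0.8 2.7 4.6
   vertex 1.6 4.6 1.0
  endloop
 endfacet
 facet normal -0.197 -0.944 -0.264
  outer loop
   vertex 1.9 0.7 3.9
   vertex 0.5 1.3 2.8
   vertex 3.3 0.8 2.5
  endloop
 endfacet
 facet normal -0.650 -0.543 0.531
  outer loop
   vertex 1.9 0.7 3.9
   vertex 0.8 2.7 4.6
   vertex 0.5 1.3 2.8
  endloop
 endfacet
 facet normal 0.696 0.136 0.705
  outer loop
   vertex 1.9 0.7 3.9
   vertex 3.3 0.8 2.5
   vertex 0.8 2.7 4.6
  endloop
 endfacet
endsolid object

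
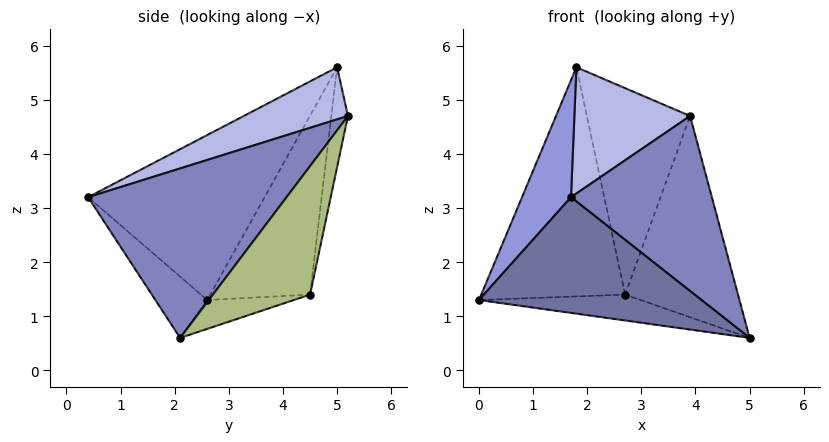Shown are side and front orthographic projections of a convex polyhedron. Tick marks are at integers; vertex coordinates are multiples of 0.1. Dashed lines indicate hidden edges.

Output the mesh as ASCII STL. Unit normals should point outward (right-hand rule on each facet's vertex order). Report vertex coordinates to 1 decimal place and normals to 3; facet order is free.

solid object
 facet normal -0.167 -0.715 -0.679
  outer loop
   vertex 1.7 0.4 3.2
   vertex 0.0 2.6 1.3
   vertex 5.0 2.1 0.6
  endloop
 endfacet
 facet normal 0.682 -0.484 0.549
  outer loop
   vertex 1.7 0.4 3.2
   vertex 5.0 2.1 0.6
   vertex 3.9 5.2 4.7
  endloop
 endfacet
 facet normal -0.843 -0.234 0.484
  outer loop
   vertex 1.8 5.0 5.6
   vertex 0.0 2.6 1.3
   vertex 1.7 0.4 3.2
  endloop
 endfacet
 facet normal 0.390 -0.433 0.813
  outer loop
   vertex 1.8 5.0 5.6
   vertex 1.7 0.4 3.2
   vertex 3.9 5.2 4.7
  endloop
 endfacet
 facet normal -0.114 0.214 -0.970
  outer loop
   vertex 2.7 4.5 1.4
   vertex 5.0 2.1 0.6
   vertex 0.0 2.6 1.3
  endloop
 endfacet
 facet normal 0.606 0.704 -0.370
  outer loop
   vertex 2.7 4.5 1.4
   vertex 3.9 5.2 4.7
   vertex 5.0 2.1 0.6
  endloop
 endfacet
 facet normal -0.557 0.802 -0.215
  outer loop
   vertex 2.7 4.5 1.4
   vertex 0.0 2.6 1.3
   vertex 1.8 5.0 5.6
  endloop
 endfacet
 facet normal -0.157 0.976 -0.150
  outer loop
   vertex 2.7 4.5 1.4
   vertex 1.8 5.0 5.6
   vertex 3.9 5.2 4.7
  endloop
 endfacet
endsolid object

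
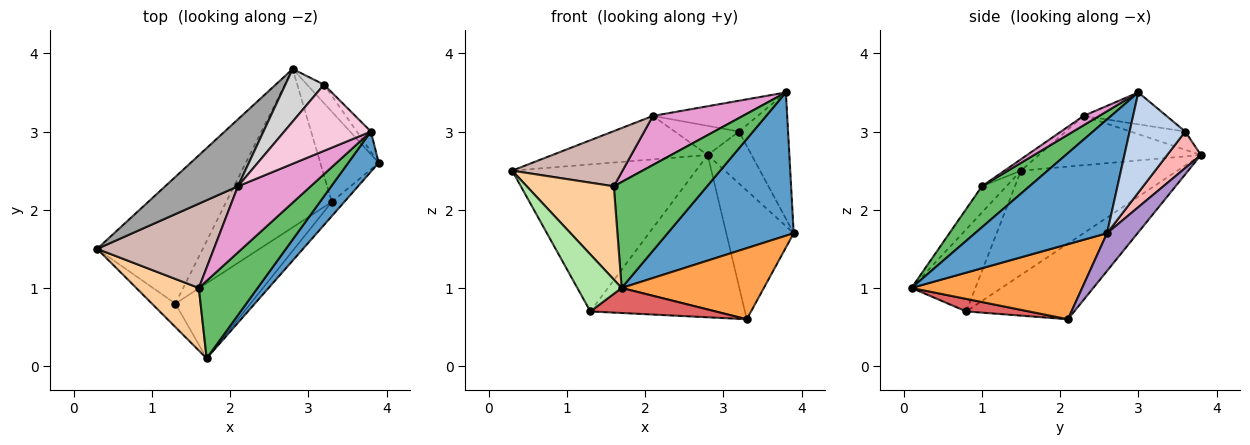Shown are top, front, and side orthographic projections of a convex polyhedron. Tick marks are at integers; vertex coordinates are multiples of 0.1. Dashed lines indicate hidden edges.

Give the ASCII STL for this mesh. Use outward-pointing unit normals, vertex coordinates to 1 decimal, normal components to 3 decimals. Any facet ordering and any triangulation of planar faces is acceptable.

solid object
 facet normal 0.710 -0.678 0.190
  outer loop
   vertex 3.8 3.0 3.5
   vertex 1.7 0.1 1.0
   vertex 3.9 2.6 1.7
  endloop
 endfacet
 facet normal 0.746 0.658 -0.105
  outer loop
   vertex 3.2 3.6 3.0
   vertex 3.8 3.0 3.5
   vertex 3.9 2.6 1.7
  endloop
 endfacet
 facet normal 0.762 -0.635 -0.127
  outer loop
   vertex 3.3 2.1 0.6
   vertex 3.9 2.6 1.7
   vertex 1.7 0.1 1.0
  endloop
 endfacet
 facet normal -0.228 -0.809 0.542
  outer loop
   vertex 1.6 1.0 2.3
   vertex 0.3 1.5 2.5
   vertex 1.7 0.1 1.0
  endloop
 endfacet
 facet normal 0.381 -0.746 0.546
  outer loop
   vertex 1.6 1.0 2.3
   vertex 1.7 0.1 1.0
   vertex 3.8 3.0 3.5
  endloop
 endfacet
 facet normal -0.800 -0.555 -0.229
  outer loop
   vertex 1.3 0.8 0.7
   vertex 1.7 0.1 1.0
   vertex 0.3 1.5 2.5
  endloop
 endfacet
 facet normal 0.156 -0.312 -0.937
  outer loop
   vertex 1.3 0.8 0.7
   vertex 3.3 2.1 0.6
   vertex 1.7 0.1 1.0
  endloop
 endfacet
 facet normal 0.586 0.764 -0.272
  outer loop
   vertex 2.8 3.8 2.7
   vertex 3.2 3.6 3.0
   vertex 3.9 2.6 1.7
  endloop
 endfacet
 facet normal 0.348 0.768 -0.539
  outer loop
   vertex 2.8 3.8 2.7
   vertex 3.9 2.6 1.7
   vertex 3.3 2.1 0.6
  endloop
 endfacet
 facet normal -0.542 0.637 -0.549
  outer loop
   vertex 2.8 3.8 2.7
   vertex 1.3 0.8 0.7
   vertex 0.3 1.5 2.5
  endloop
 endfacet
 facet normal -0.447 0.640 -0.625
  outer loop
   vertex 2.8 3.8 2.7
   vertex 3.3 2.1 0.6
   vertex 1.3 0.8 0.7
  endloop
 endfacet
 facet normal -0.082 -0.546 0.834
  outer loop
   vertex 2.1 2.3 3.2
   vertex 0.3 1.5 2.5
   vertex 1.6 1.0 2.3
  endloop
 endfacet
 facet normal 0.103 -0.593 0.799
  outer loop
   vertex 2.1 2.3 3.2
   vertex 1.6 1.0 2.3
   vertex 3.8 3.0 3.5
  endloop
 endfacet
 facet normal -0.317 0.400 0.860
  outer loop
   vertex 2.1 2.3 3.2
   vertex 3.8 3.0 3.5
   vertex 3.2 3.6 3.0
  endloop
 endfacet
 facet normal -0.494 0.474 0.729
  outer loop
   vertex 2.1 2.3 3.2
   vertex 2.8 3.8 2.7
   vertex 0.3 1.5 2.5
  endloop
 endfacet
 facet normal -0.382 0.448 0.808
  outer loop
   vertex 2.1 2.3 3.2
   vertex 3.2 3.6 3.0
   vertex 2.8 3.8 2.7
  endloop
 endfacet
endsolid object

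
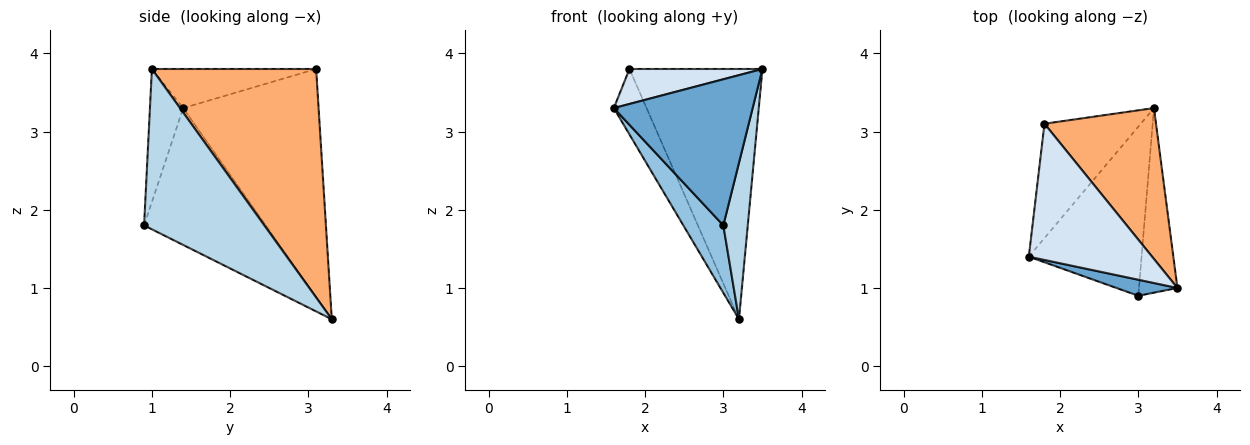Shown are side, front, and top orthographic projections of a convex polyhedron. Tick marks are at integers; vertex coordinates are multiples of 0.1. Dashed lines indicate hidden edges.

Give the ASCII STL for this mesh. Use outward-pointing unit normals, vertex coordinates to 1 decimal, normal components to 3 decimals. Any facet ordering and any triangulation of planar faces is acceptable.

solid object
 facet normal -0.232 -0.967 0.106
  outer loop
   vertex 3.0 0.9 1.8
   vertex 3.5 1.0 3.8
   vertex 1.6 1.4 3.3
  endloop
 endfacet
 facet normal -0.748 -0.246 -0.616
  outer loop
   vertex 3.0 0.9 1.8
   vertex 1.6 1.4 3.3
   vertex 3.2 3.3 0.6
  endloop
 endfacet
 facet normal 0.954 -0.194 -0.229
  outer loop
   vertex 3.0 0.9 1.8
   vertex 3.2 3.3 0.6
   vertex 3.5 1.0 3.8
  endloop
 endfacet
 facet normal -0.294 -0.238 0.926
  outer loop
   vertex 1.8 3.1 3.8
   vertex 1.6 1.4 3.3
   vertex 3.5 1.0 3.8
  endloop
 endfacet
 facet normal -0.899 0.217 -0.380
  outer loop
   vertex 1.8 3.1 3.8
   vertex 3.2 3.3 0.6
   vertex 1.6 1.4 3.3
  endloop
 endfacet
 facet normal 0.727 0.588 0.355
  outer loop
   vertex 1.8 3.1 3.8
   vertex 3.5 1.0 3.8
   vertex 3.2 3.3 0.6
  endloop
 endfacet
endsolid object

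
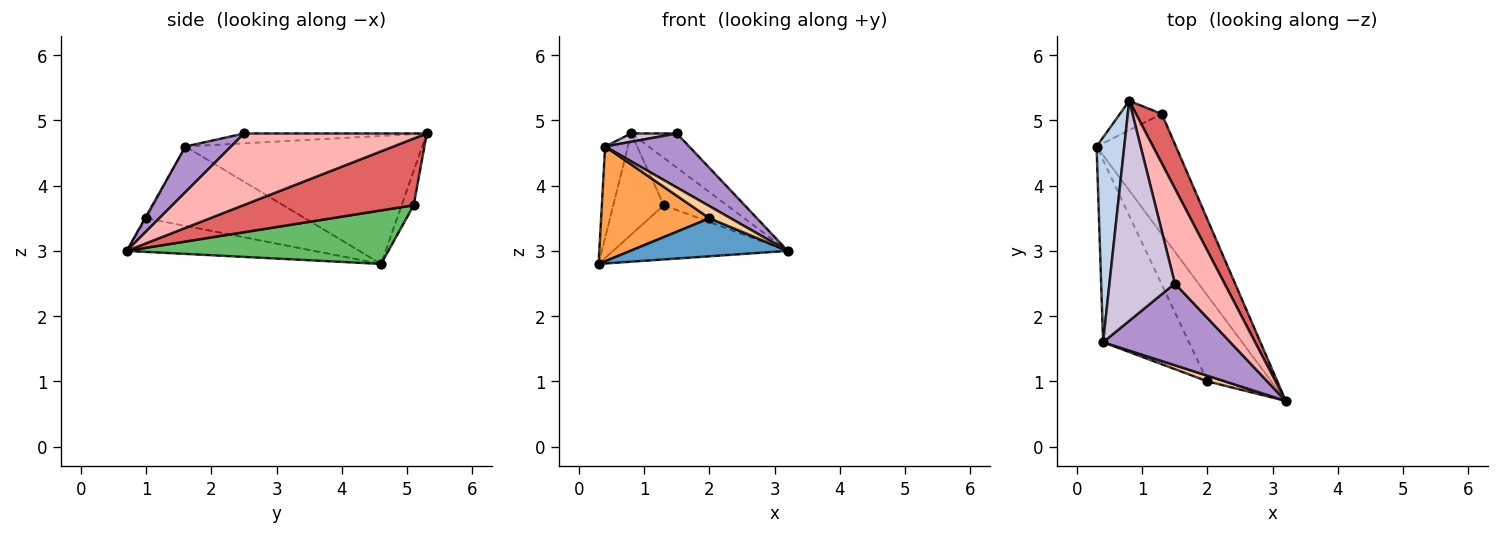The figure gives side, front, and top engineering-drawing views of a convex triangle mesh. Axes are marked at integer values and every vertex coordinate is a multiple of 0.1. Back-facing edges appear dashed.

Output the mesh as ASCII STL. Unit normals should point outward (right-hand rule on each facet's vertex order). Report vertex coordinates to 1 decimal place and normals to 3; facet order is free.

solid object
 facet normal -0.434 -0.365 -0.823
  outer loop
   vertex 2.0 1.0 3.5
   vertex 0.3 4.6 2.8
   vertex 3.2 0.7 3.0
  endloop
 endfacet
 facet normal -0.973 0.094 0.210
  outer loop
   vertex 0.4 1.6 4.6
   vertex 0.8 5.3 4.8
   vertex 0.3 4.6 2.8
  endloop
 endfacet
 facet normal -0.616 -0.420 -0.666
  outer loop
   vertex 0.4 1.6 4.6
   vertex 0.3 4.6 2.8
   vertex 2.0 1.0 3.5
  endloop
 endfacet
 facet normal -0.052 -0.907 0.418
  outer loop
   vertex 0.4 1.6 4.6
   vertex 2.0 1.0 3.5
   vertex 3.2 0.7 3.0
  endloop
 endfacet
 facet normal 0.524 0.350 -0.777
  outer loop
   vertex 1.3 5.1 3.7
   vertex 3.2 0.7 3.0
   vertex 0.3 4.6 2.8
  endloop
 endfacet
 facet normal -0.223 0.936 -0.272
  outer loop
   vertex 1.3 5.1 3.7
   vertex 0.3 4.6 2.8
   vertex 0.8 5.3 4.8
  endloop
 endfacet
 facet normal 0.881 0.326 0.341
  outer loop
   vertex 1.3 5.1 3.7
   vertex 0.8 5.3 4.8
   vertex 3.2 0.7 3.0
  endloop
 endfacet
 facet normal 0.805 0.201 0.559
  outer loop
   vertex 1.5 2.5 4.8
   vertex 3.2 0.7 3.0
   vertex 0.8 5.3 4.8
  endloop
 endfacet
 facet normal 0.287 -0.528 0.799
  outer loop
   vertex 1.5 2.5 4.8
   vertex 0.4 1.6 4.6
   vertex 3.2 0.7 3.0
  endloop
 endfacet
 facet normal -0.149 -0.037 0.988
  outer loop
   vertex 1.5 2.5 4.8
   vertex 0.8 5.3 4.8
   vertex 0.4 1.6 4.6
  endloop
 endfacet
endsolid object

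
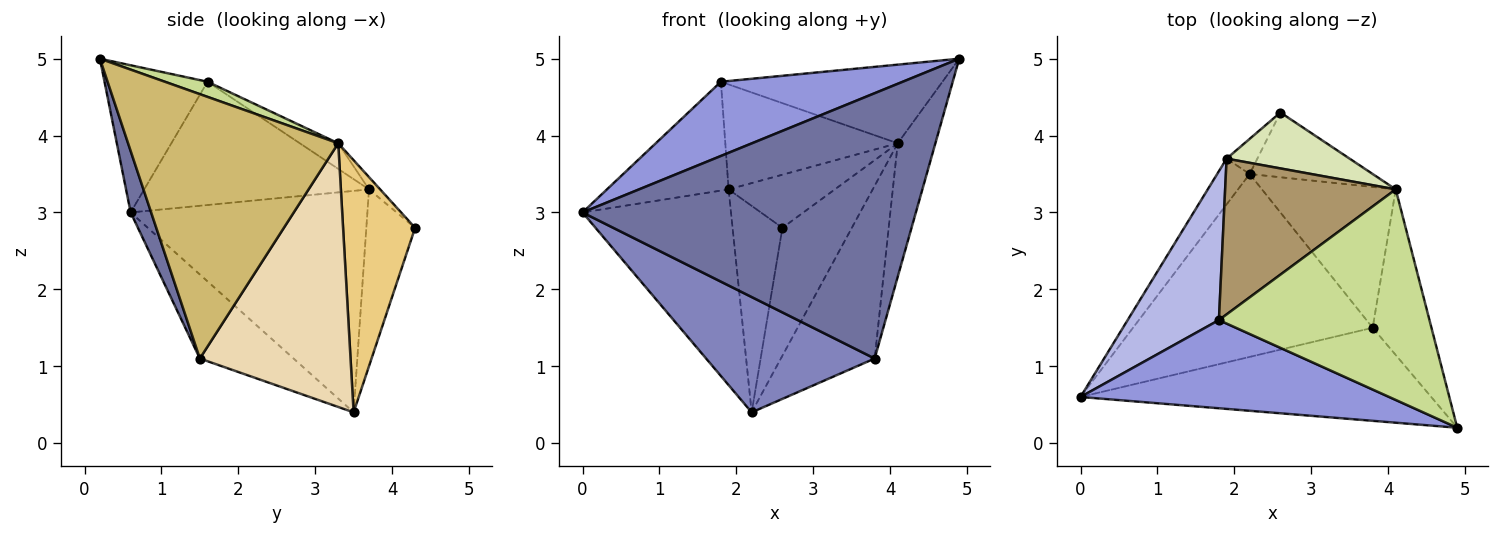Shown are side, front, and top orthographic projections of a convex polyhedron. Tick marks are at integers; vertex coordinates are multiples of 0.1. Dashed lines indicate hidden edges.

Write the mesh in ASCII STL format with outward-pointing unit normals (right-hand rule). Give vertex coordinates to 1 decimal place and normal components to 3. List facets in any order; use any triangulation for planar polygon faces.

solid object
 facet normal 0.058 -0.942 -0.330
  outer loop
   vertex 3.8 1.5 1.1
   vertex 4.9 0.2 5.0
   vertex 0.0 0.6 3.0
  endloop
 endfacet
 facet normal -0.284 -0.511 -0.811
  outer loop
   vertex 3.8 1.5 1.1
   vertex 0.0 0.6 3.0
   vertex 2.2 3.5 0.4
  endloop
 endfacet
 facet normal -0.343 -0.605 0.719
  outer loop
   vertex 1.8 1.6 4.7
   vertex 0.0 0.6 3.0
   vertex 4.9 0.2 5.0
  endloop
 endfacet
 facet normal -0.737 0.399 0.546
  outer loop
   vertex 1.9 3.7 3.3
   vertex 0.0 0.6 3.0
   vertex 1.8 1.6 4.7
  endloop
 endfacet
 facet normal -0.841 0.527 -0.123
  outer loop
   vertex 1.9 3.7 3.3
   vertex 2.2 3.5 0.4
   vertex 0.0 0.6 3.0
  endloop
 endfacet
 facet normal -0.694 0.709 -0.121
  outer loop
   vertex 1.9 3.7 3.3
   vertex 2.6 4.3 2.8
   vertex 2.2 3.5 0.4
  endloop
 endfacet
 facet normal 0.067 0.349 0.935
  outer loop
   vertex 4.1 3.3 3.9
   vertex 1.8 1.6 4.7
   vertex 4.9 0.2 5.0
  endloop
 endfacet
 facet normal -0.072 0.687 0.723
  outer loop
   vertex 4.1 3.3 3.9
   vertex 2.6 4.3 2.8
   vertex 1.9 3.7 3.3
  endloop
 endfacet
 facet normal -0.124 0.555 0.823
  outer loop
   vertex 4.1 3.3 3.9
   vertex 1.9 3.7 3.3
   vertex 1.8 1.6 4.7
  endloop
 endfacet
 facet normal 0.962 0.172 -0.214
  outer loop
   vertex 4.1 3.3 3.9
   vertex 4.9 0.2 5.0
   vertex 3.8 1.5 1.1
  endloop
 endfacet
 facet normal 0.679 0.655 -0.331
  outer loop
   vertex 4.1 3.3 3.9
   vertex 2.2 3.5 0.4
   vertex 2.6 4.3 2.8
  endloop
 endfacet
 facet normal 0.780 0.485 -0.396
  outer loop
   vertex 4.1 3.3 3.9
   vertex 3.8 1.5 1.1
   vertex 2.2 3.5 0.4
  endloop
 endfacet
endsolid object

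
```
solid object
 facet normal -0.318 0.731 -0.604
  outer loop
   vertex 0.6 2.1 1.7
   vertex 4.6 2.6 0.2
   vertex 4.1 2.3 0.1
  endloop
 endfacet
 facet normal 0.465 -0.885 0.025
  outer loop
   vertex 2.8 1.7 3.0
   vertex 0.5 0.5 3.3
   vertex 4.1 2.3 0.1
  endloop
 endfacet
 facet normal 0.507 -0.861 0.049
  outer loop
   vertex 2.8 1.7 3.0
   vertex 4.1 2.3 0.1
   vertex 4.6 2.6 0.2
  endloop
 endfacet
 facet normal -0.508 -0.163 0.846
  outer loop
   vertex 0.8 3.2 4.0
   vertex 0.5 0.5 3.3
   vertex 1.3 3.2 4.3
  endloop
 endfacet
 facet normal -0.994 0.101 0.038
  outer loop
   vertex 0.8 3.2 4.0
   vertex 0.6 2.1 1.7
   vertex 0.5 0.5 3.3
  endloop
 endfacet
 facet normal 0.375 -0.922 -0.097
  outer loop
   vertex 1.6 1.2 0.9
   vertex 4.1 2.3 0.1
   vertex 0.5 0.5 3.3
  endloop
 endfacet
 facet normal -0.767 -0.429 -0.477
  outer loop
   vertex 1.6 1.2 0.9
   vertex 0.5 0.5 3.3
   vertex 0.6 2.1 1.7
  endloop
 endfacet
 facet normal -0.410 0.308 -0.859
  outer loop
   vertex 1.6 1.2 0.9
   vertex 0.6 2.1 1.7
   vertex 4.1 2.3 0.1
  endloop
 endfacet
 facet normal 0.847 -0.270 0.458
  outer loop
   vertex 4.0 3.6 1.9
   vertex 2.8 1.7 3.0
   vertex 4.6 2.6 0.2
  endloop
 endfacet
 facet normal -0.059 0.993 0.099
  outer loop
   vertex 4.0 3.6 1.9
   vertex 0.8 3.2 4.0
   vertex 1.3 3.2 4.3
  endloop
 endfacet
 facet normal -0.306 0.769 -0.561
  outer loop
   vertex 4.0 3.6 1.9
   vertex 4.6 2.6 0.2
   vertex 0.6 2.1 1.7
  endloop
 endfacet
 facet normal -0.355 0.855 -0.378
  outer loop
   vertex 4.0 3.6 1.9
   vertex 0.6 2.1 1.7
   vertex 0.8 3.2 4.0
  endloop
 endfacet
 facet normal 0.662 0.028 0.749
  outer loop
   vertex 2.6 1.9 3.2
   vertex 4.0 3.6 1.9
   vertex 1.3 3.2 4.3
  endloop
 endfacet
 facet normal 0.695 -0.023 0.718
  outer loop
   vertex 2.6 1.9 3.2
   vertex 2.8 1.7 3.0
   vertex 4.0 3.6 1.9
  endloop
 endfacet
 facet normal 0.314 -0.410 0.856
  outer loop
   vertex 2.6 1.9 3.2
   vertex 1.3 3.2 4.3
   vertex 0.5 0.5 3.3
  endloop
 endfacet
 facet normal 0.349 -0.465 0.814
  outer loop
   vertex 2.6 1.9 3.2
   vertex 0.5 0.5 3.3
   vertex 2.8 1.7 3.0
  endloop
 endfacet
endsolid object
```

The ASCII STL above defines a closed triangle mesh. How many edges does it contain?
24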